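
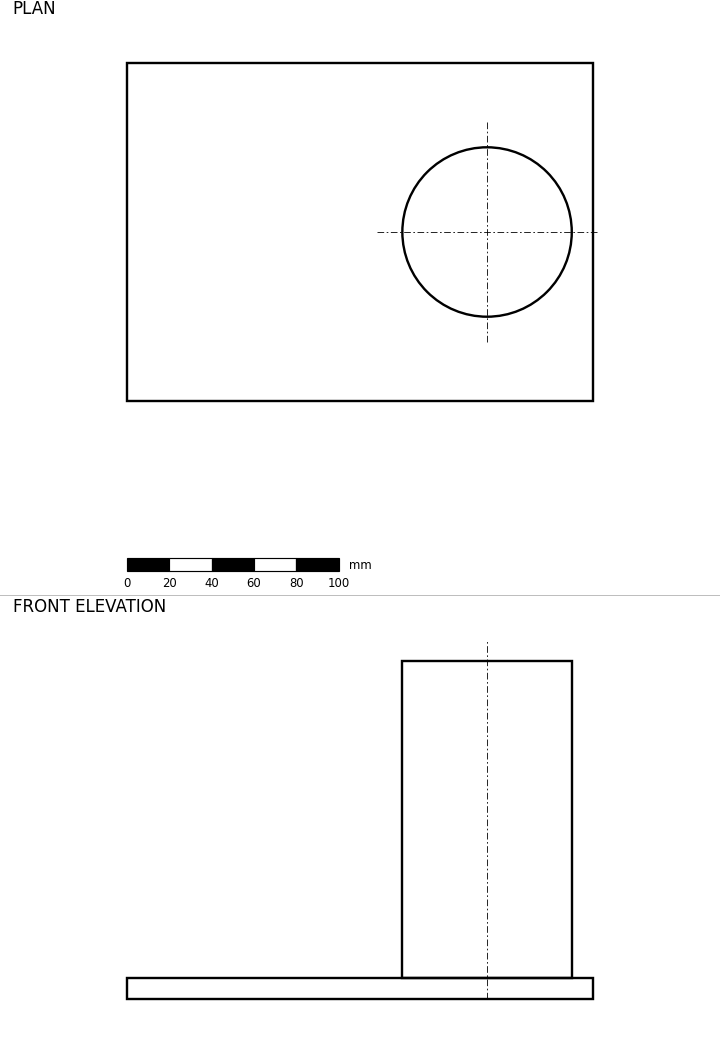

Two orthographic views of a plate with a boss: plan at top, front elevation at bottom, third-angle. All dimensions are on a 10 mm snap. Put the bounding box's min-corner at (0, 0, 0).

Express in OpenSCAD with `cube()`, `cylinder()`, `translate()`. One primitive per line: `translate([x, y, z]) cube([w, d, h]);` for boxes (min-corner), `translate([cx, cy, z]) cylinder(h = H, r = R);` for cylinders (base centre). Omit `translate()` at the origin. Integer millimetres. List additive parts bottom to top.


cube([220, 160, 10]);
translate([170, 80, 10]) cylinder(h = 150, r = 40);


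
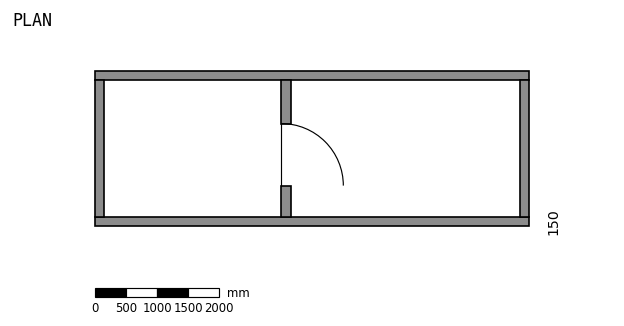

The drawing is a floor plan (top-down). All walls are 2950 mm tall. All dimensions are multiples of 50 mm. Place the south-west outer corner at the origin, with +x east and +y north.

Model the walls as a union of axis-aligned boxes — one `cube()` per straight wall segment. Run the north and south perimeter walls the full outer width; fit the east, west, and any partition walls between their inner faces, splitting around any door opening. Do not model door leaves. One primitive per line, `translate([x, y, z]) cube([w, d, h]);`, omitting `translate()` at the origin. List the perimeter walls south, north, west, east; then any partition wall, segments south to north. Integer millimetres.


cube([7000, 150, 2950]);
translate([0, 2350, 0]) cube([7000, 150, 2950]);
translate([0, 150, 0]) cube([150, 2200, 2950]);
translate([6850, 150, 0]) cube([150, 2200, 2950]);
translate([3000, 150, 0]) cube([150, 500, 2950]);
translate([3000, 1650, 0]) cube([150, 700, 2950]);


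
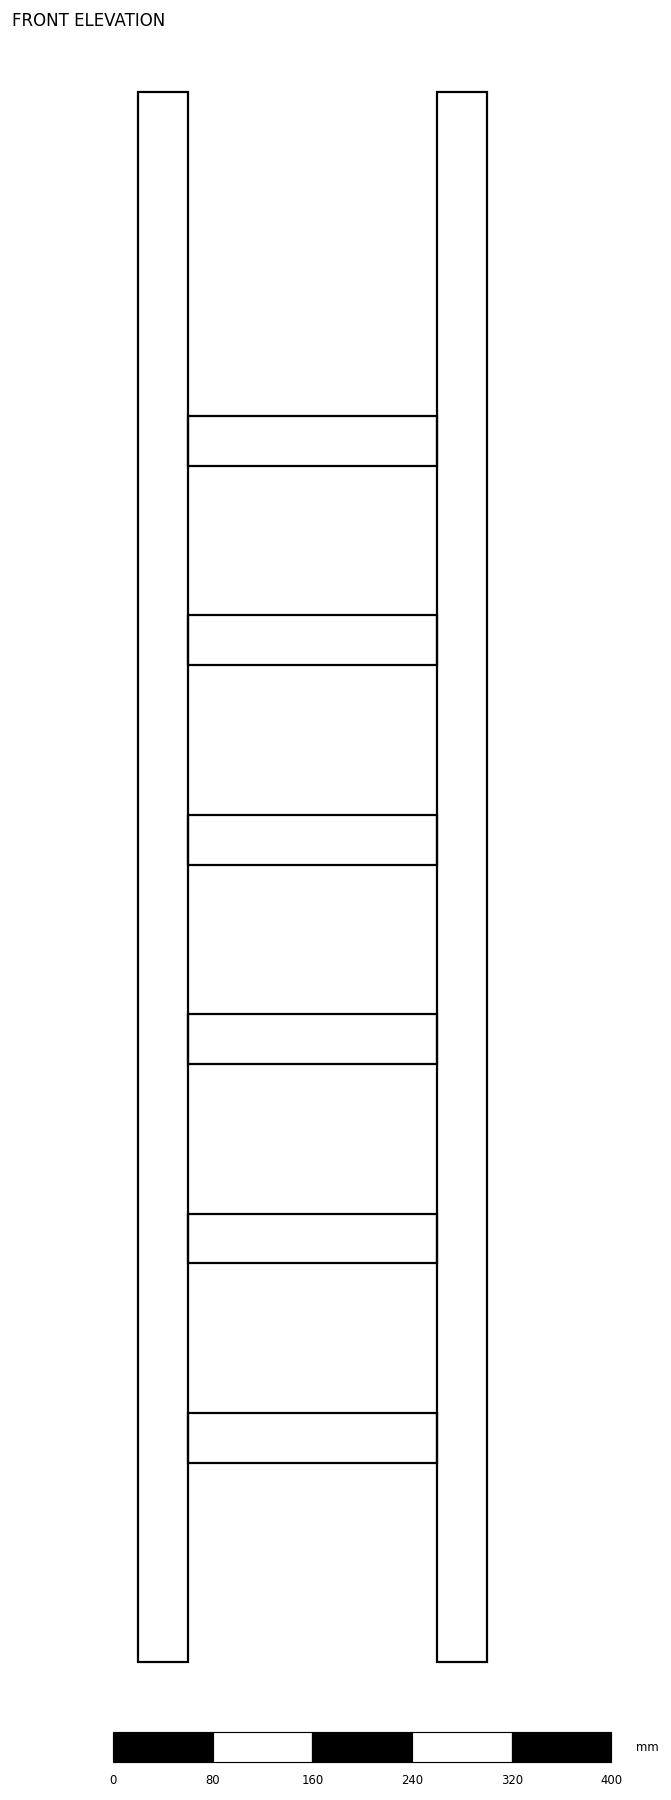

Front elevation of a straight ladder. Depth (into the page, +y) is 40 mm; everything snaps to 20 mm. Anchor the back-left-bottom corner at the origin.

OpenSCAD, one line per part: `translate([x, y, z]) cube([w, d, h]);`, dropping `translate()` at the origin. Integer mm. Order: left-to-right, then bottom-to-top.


cube([40, 40, 1260]);
translate([40, 0, 160]) cube([200, 40, 40]);
translate([40, 0, 320]) cube([200, 40, 40]);
translate([40, 0, 480]) cube([200, 40, 40]);
translate([40, 0, 640]) cube([200, 40, 40]);
translate([40, 0, 800]) cube([200, 40, 40]);
translate([40, 0, 960]) cube([200, 40, 40]);
translate([240, 0, 0]) cube([40, 40, 1260]);


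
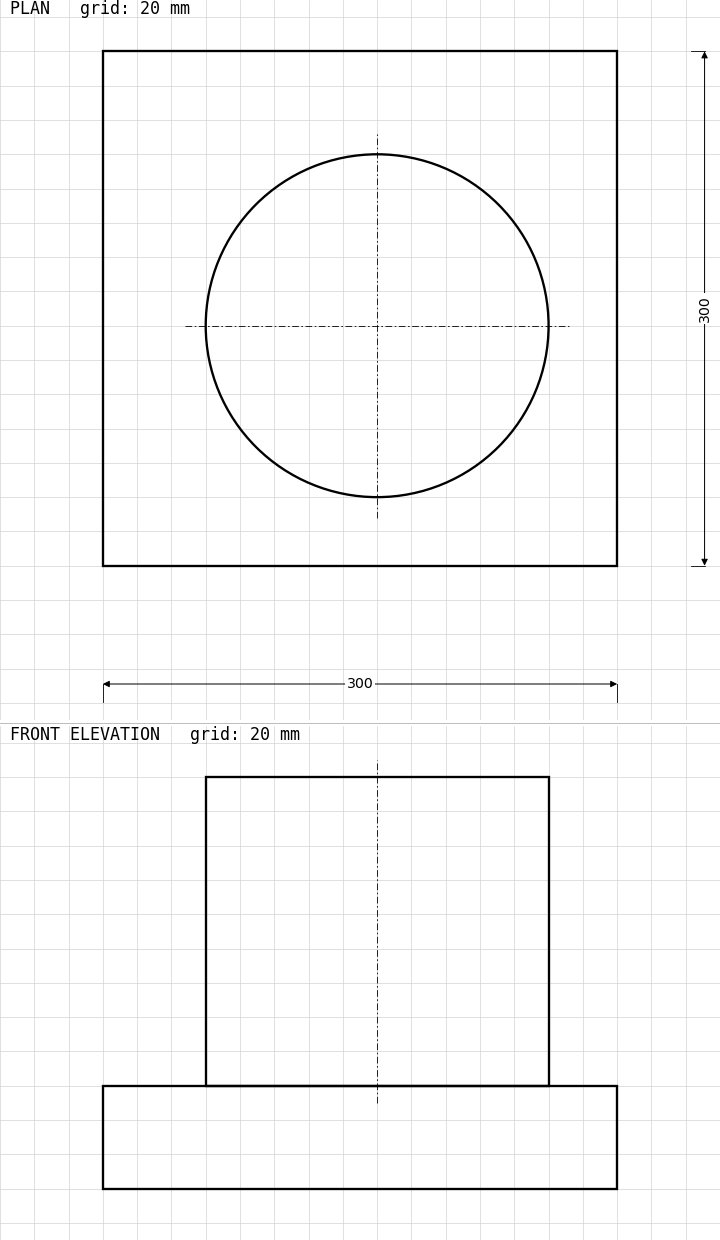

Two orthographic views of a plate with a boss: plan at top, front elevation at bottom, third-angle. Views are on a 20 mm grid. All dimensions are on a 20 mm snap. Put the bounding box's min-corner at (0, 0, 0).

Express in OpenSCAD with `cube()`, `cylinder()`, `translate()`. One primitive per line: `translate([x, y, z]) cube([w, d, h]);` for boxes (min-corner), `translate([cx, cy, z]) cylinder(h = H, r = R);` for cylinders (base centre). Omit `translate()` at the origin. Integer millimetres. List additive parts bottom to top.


cube([300, 300, 60]);
translate([160, 140, 60]) cylinder(h = 180, r = 100);


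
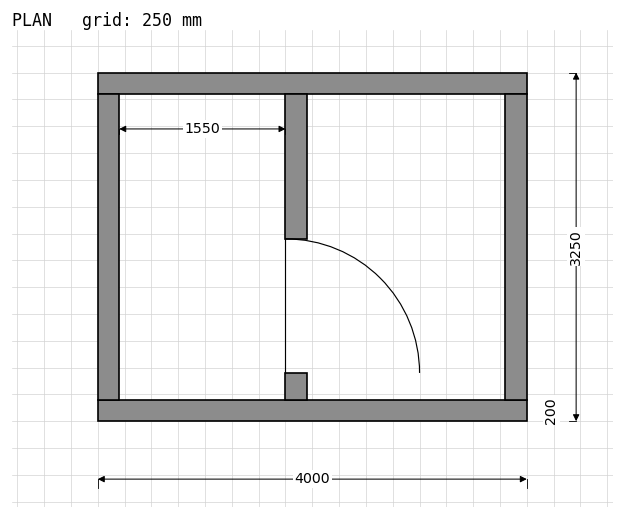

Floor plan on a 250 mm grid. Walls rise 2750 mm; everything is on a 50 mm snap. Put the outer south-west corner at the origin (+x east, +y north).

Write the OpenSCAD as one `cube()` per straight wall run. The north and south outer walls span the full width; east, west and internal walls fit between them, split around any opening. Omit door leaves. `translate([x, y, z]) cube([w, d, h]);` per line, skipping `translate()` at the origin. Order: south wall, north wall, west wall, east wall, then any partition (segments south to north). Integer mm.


cube([4000, 200, 2750]);
translate([0, 3050, 0]) cube([4000, 200, 2750]);
translate([0, 200, 0]) cube([200, 2850, 2750]);
translate([3800, 200, 0]) cube([200, 2850, 2750]);
translate([1750, 200, 0]) cube([200, 250, 2750]);
translate([1750, 1700, 0]) cube([200, 1350, 2750]);


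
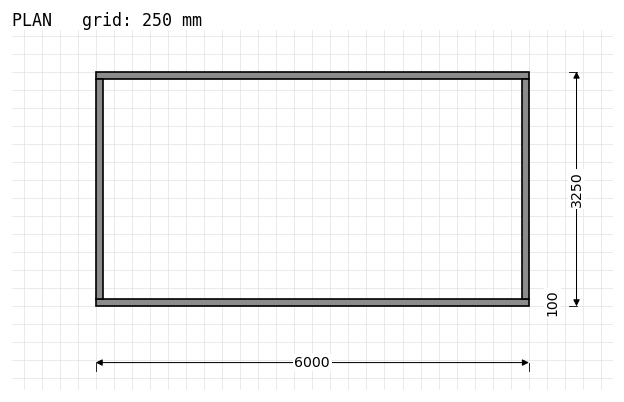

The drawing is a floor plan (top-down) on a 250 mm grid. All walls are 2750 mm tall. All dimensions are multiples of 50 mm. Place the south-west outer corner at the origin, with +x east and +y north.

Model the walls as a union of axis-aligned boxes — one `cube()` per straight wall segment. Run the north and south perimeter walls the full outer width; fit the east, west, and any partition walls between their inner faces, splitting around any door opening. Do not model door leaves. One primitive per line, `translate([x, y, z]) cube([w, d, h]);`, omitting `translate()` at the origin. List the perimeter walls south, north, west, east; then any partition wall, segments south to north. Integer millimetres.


cube([6000, 100, 2750]);
translate([0, 3150, 0]) cube([6000, 100, 2750]);
translate([0, 100, 0]) cube([100, 3050, 2750]);
translate([5900, 100, 0]) cube([100, 3050, 2750]);


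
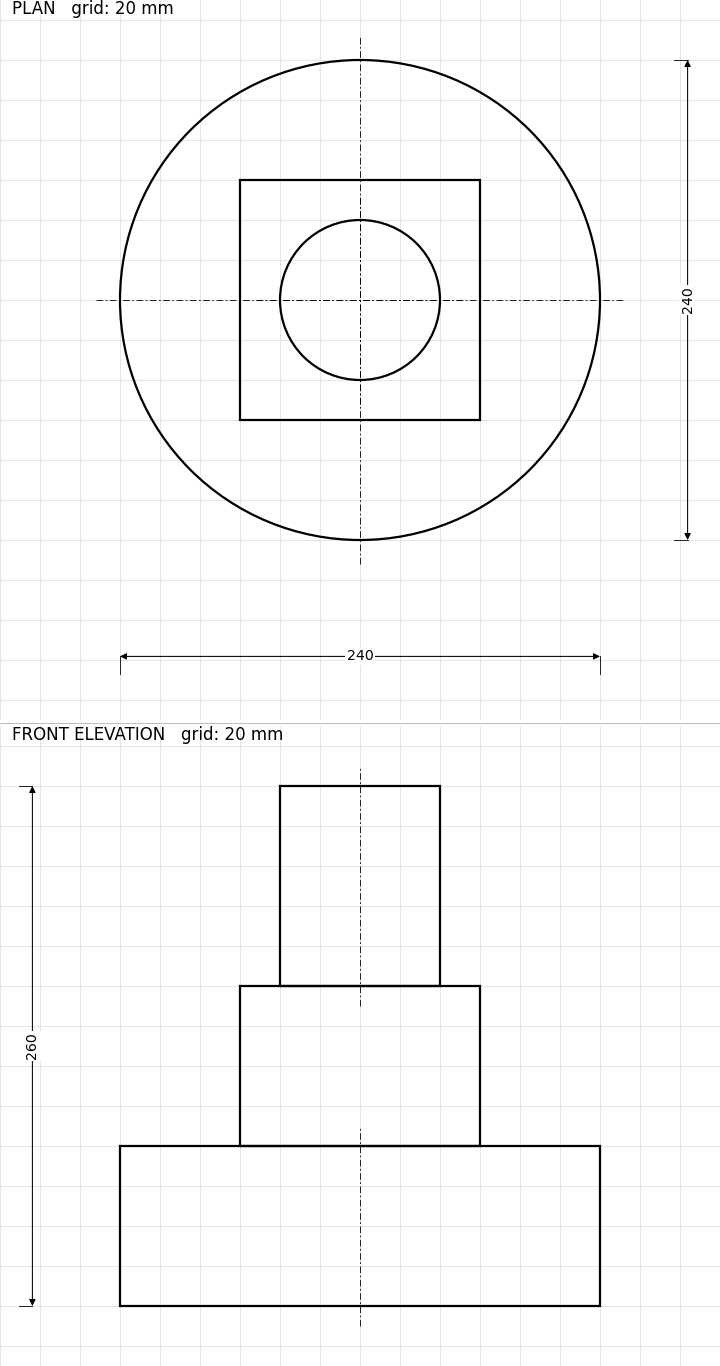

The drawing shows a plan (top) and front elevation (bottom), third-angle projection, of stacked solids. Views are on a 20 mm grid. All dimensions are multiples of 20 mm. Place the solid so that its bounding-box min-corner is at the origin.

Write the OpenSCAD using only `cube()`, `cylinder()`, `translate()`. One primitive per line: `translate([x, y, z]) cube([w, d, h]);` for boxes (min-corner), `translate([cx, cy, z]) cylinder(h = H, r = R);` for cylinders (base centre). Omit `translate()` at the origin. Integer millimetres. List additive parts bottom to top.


translate([120, 120, 0]) cylinder(h = 80, r = 120);
translate([60, 60, 80]) cube([120, 120, 80]);
translate([120, 120, 160]) cylinder(h = 100, r = 40);


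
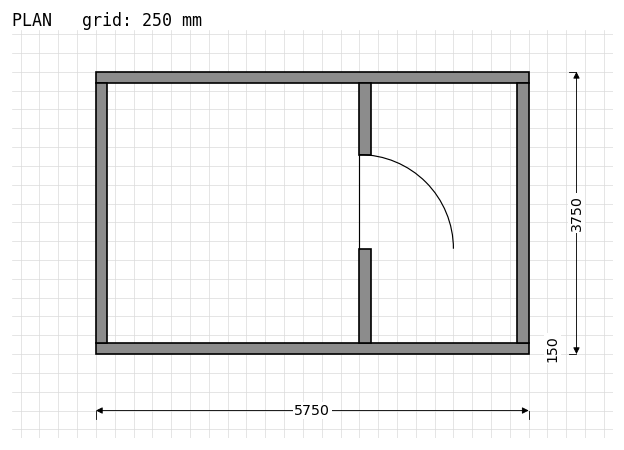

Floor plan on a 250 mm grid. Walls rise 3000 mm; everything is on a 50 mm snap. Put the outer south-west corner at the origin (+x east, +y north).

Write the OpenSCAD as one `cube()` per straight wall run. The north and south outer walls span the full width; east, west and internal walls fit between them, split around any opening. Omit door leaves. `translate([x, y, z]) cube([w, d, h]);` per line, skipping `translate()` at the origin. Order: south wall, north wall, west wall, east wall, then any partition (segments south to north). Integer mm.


cube([5750, 150, 3000]);
translate([0, 3600, 0]) cube([5750, 150, 3000]);
translate([0, 150, 0]) cube([150, 3450, 3000]);
translate([5600, 150, 0]) cube([150, 3450, 3000]);
translate([3500, 150, 0]) cube([150, 1250, 3000]);
translate([3500, 2650, 0]) cube([150, 950, 3000]);


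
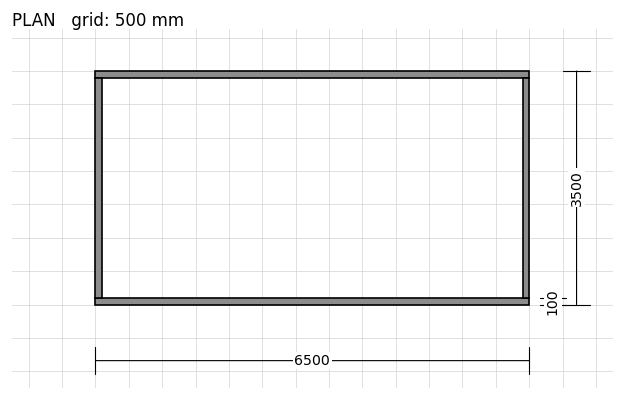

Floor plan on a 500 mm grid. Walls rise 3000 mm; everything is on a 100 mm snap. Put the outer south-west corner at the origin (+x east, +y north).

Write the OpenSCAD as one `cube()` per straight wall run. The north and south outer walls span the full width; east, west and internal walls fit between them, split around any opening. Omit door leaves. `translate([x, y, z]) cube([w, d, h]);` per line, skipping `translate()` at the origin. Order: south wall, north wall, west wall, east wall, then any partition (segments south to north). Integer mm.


cube([6500, 100, 3000]);
translate([0, 3400, 0]) cube([6500, 100, 3000]);
translate([0, 100, 0]) cube([100, 3300, 3000]);
translate([6400, 100, 0]) cube([100, 3300, 3000]);


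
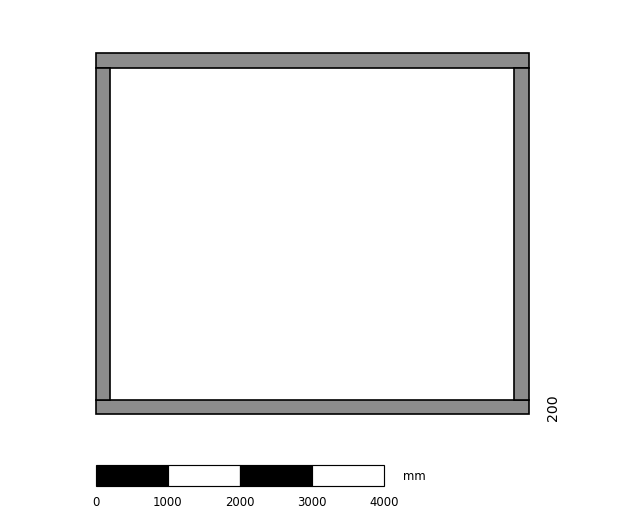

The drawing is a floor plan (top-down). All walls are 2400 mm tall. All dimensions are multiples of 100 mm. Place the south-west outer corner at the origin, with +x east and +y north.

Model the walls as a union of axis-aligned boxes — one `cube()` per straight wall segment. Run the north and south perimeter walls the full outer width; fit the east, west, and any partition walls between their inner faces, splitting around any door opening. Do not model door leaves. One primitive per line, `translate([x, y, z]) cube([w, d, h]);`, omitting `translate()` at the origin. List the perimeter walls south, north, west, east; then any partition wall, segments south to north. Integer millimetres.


cube([6000, 200, 2400]);
translate([0, 4800, 0]) cube([6000, 200, 2400]);
translate([0, 200, 0]) cube([200, 4600, 2400]);
translate([5800, 200, 0]) cube([200, 4600, 2400]);


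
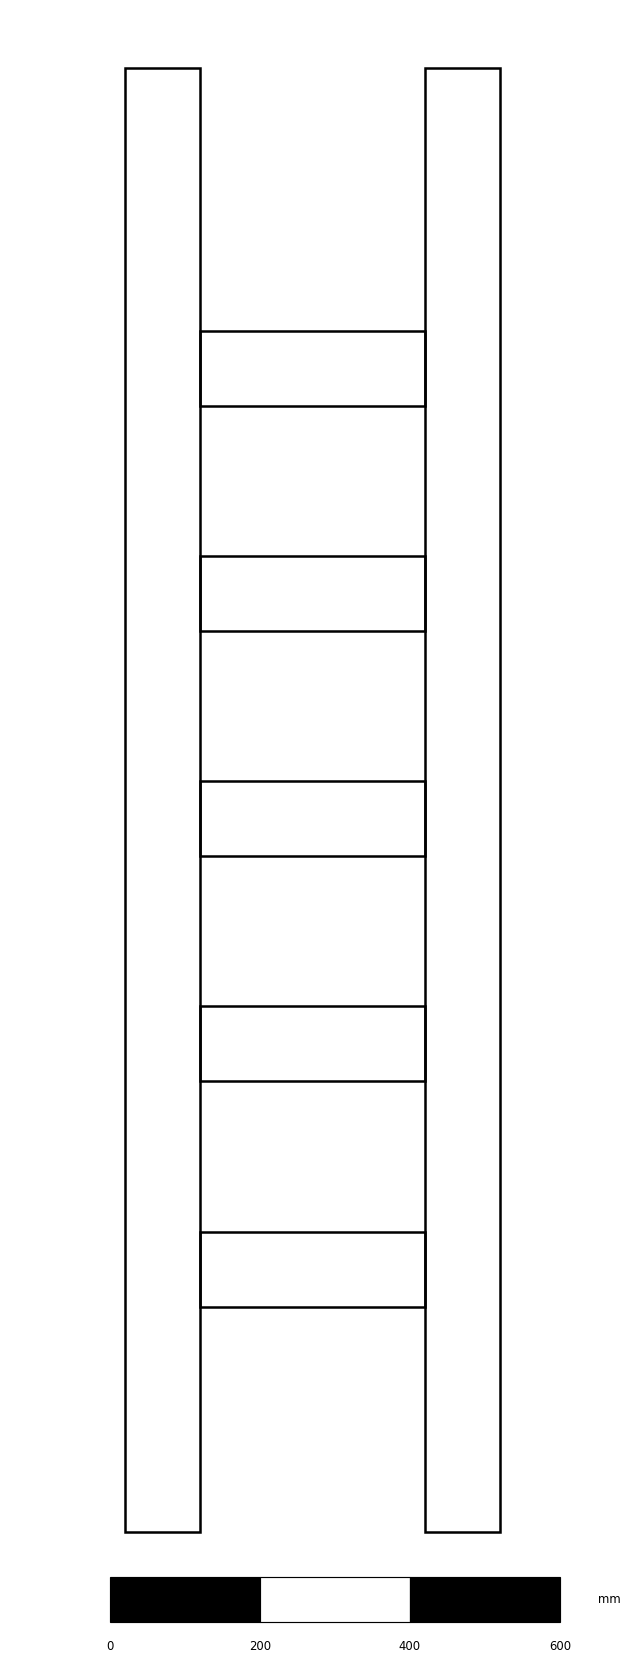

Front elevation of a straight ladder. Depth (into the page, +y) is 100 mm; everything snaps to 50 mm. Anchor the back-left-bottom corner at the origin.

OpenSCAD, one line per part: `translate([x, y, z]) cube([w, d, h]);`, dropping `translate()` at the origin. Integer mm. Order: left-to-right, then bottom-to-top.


cube([100, 100, 1950]);
translate([100, 0, 300]) cube([300, 100, 100]);
translate([100, 0, 600]) cube([300, 100, 100]);
translate([100, 0, 900]) cube([300, 100, 100]);
translate([100, 0, 1200]) cube([300, 100, 100]);
translate([100, 0, 1500]) cube([300, 100, 100]);
translate([400, 0, 0]) cube([100, 100, 1950]);


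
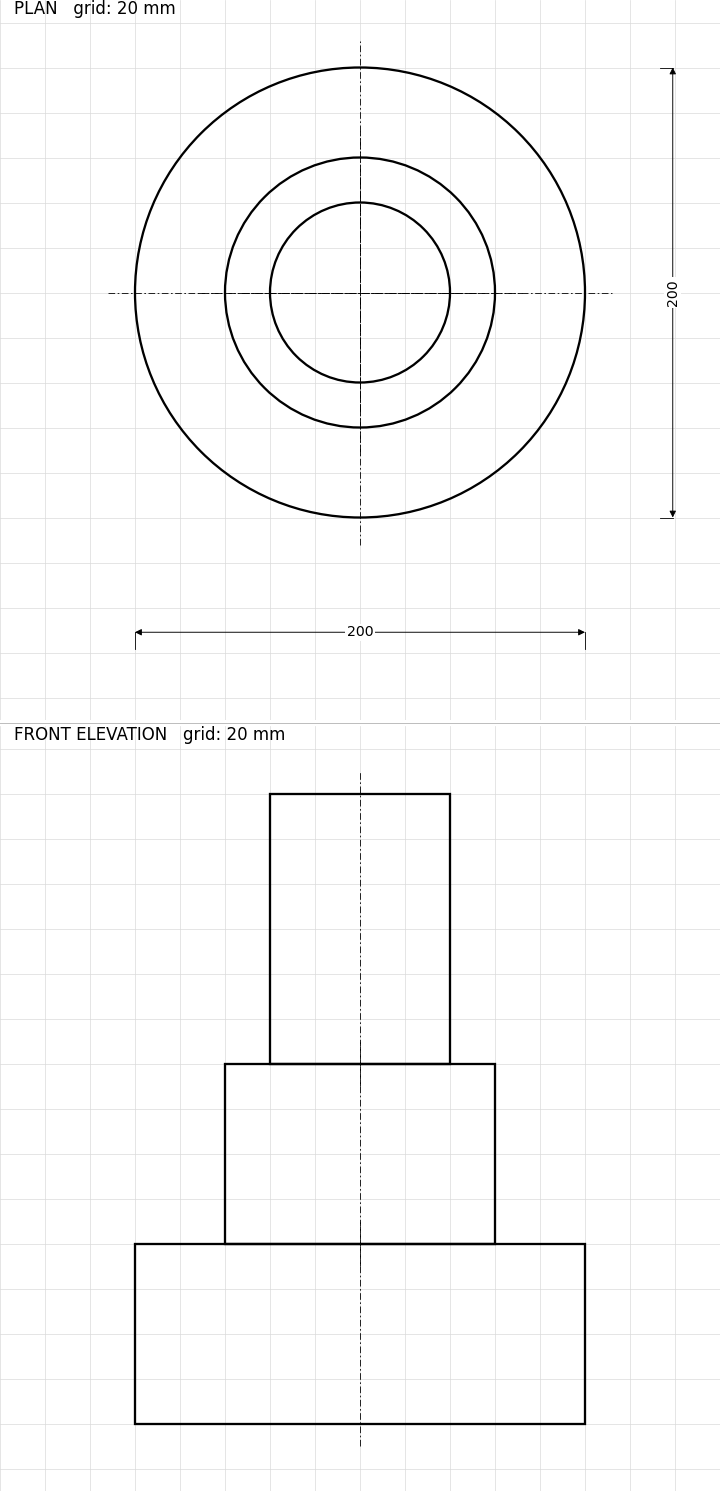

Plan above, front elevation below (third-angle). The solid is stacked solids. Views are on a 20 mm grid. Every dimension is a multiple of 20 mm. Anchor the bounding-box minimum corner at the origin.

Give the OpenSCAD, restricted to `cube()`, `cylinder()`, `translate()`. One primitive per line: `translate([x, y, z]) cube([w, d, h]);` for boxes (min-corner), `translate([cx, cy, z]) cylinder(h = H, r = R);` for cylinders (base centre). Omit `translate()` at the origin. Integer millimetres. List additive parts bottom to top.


translate([100, 100, 0]) cylinder(h = 80, r = 100);
translate([100, 100, 80]) cylinder(h = 80, r = 60);
translate([100, 100, 160]) cylinder(h = 120, r = 40);


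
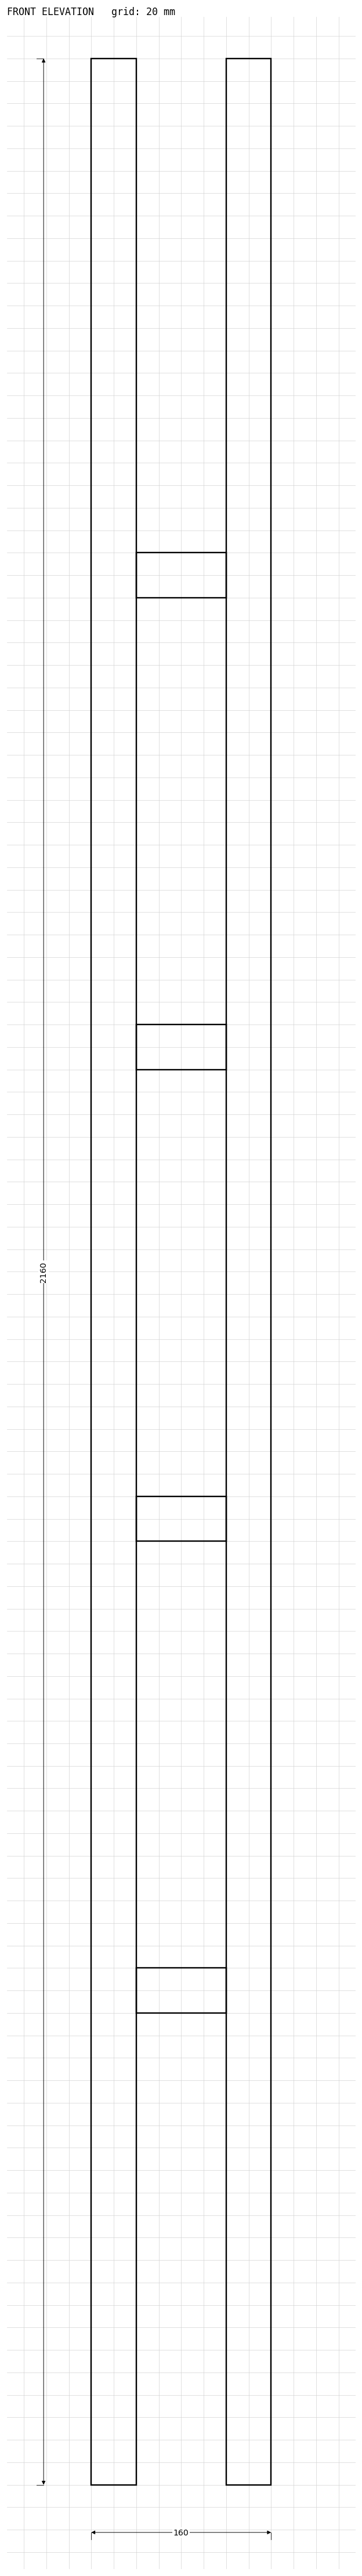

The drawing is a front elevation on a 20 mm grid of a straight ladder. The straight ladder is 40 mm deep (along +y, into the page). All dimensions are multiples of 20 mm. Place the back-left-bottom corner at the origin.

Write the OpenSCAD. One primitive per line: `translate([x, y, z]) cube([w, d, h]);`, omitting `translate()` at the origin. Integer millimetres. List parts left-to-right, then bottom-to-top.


cube([40, 40, 2160]);
translate([40, 0, 420]) cube([80, 40, 40]);
translate([40, 0, 840]) cube([80, 40, 40]);
translate([40, 0, 1260]) cube([80, 40, 40]);
translate([40, 0, 1680]) cube([80, 40, 40]);
translate([120, 0, 0]) cube([40, 40, 2160]);


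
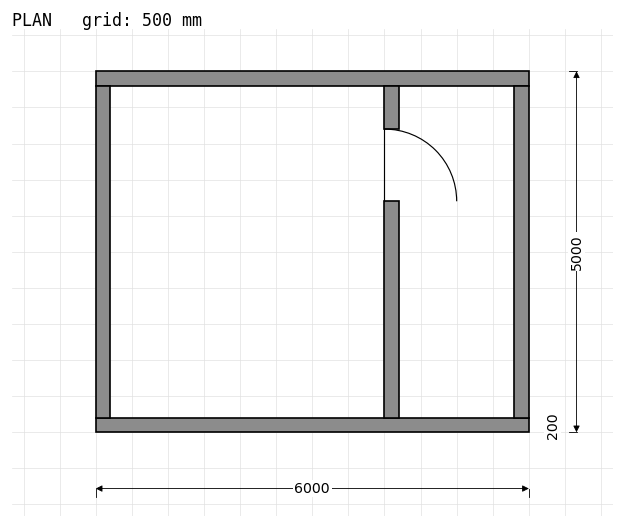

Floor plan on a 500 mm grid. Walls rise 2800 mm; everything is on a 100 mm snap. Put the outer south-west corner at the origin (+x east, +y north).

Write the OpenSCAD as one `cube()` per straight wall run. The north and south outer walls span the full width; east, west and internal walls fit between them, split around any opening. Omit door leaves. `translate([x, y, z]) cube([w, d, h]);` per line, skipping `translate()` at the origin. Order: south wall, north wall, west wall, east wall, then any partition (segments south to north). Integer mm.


cube([6000, 200, 2800]);
translate([0, 4800, 0]) cube([6000, 200, 2800]);
translate([0, 200, 0]) cube([200, 4600, 2800]);
translate([5800, 200, 0]) cube([200, 4600, 2800]);
translate([4000, 200, 0]) cube([200, 3000, 2800]);
translate([4000, 4200, 0]) cube([200, 600, 2800]);


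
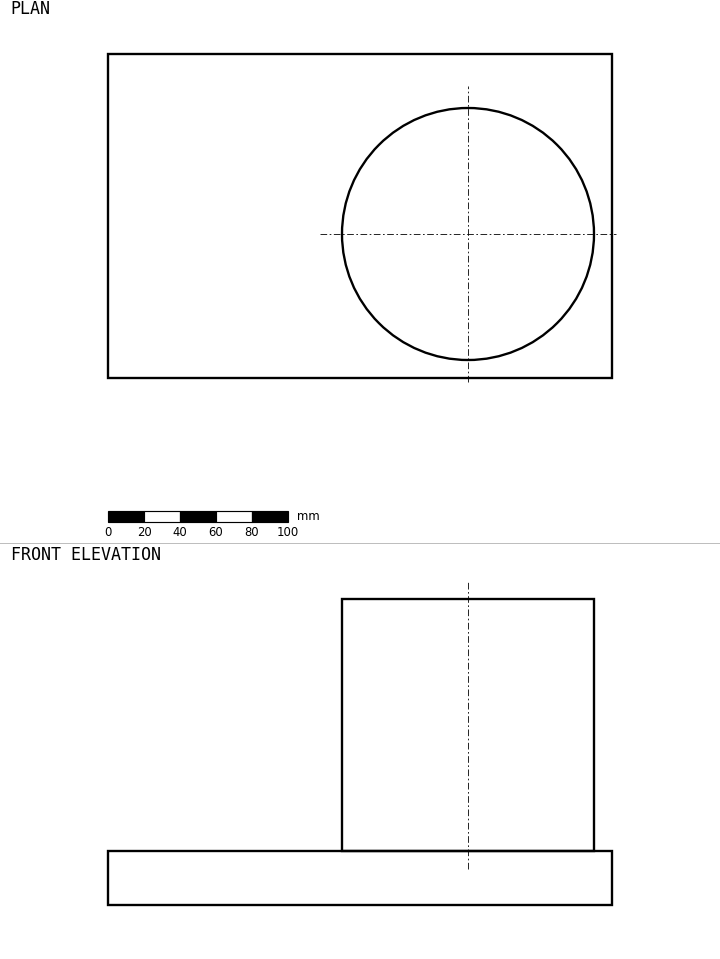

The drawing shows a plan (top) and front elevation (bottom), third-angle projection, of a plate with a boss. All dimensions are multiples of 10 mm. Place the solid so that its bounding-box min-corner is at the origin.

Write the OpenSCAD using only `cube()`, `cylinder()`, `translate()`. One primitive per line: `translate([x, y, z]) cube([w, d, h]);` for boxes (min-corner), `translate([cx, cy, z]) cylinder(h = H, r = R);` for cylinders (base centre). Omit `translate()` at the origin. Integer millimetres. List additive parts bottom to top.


cube([280, 180, 30]);
translate([200, 80, 30]) cylinder(h = 140, r = 70);


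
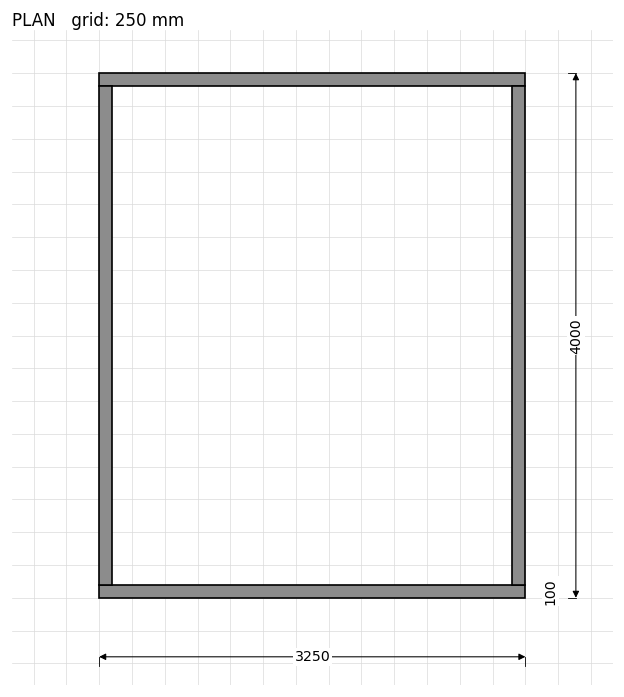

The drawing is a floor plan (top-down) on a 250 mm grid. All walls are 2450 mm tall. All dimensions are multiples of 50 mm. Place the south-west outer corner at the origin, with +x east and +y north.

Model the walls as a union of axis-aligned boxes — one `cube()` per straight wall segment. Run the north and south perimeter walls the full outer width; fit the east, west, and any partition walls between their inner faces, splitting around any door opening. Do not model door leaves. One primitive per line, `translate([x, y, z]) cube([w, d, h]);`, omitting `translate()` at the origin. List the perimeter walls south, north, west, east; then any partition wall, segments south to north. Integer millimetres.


cube([3250, 100, 2450]);
translate([0, 3900, 0]) cube([3250, 100, 2450]);
translate([0, 100, 0]) cube([100, 3800, 2450]);
translate([3150, 100, 0]) cube([100, 3800, 2450]);


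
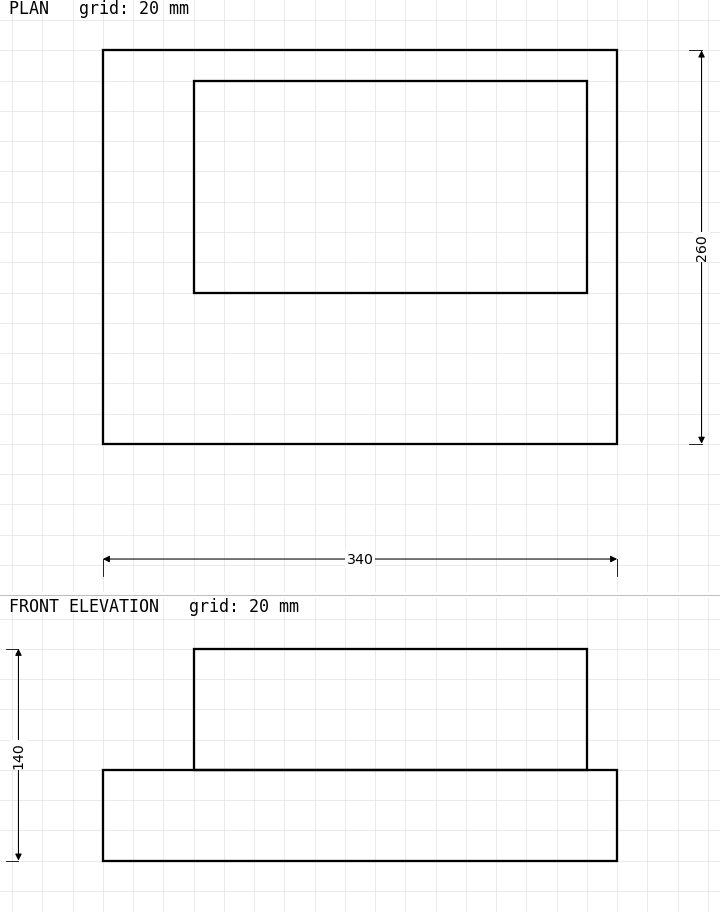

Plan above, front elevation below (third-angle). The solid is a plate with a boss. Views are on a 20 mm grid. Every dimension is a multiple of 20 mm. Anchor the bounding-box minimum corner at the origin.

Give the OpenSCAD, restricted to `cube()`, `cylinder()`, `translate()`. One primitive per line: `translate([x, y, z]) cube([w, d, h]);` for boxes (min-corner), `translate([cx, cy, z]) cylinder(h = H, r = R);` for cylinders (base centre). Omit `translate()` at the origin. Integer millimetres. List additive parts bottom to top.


cube([340, 260, 60]);
translate([60, 100, 60]) cube([260, 140, 80]);


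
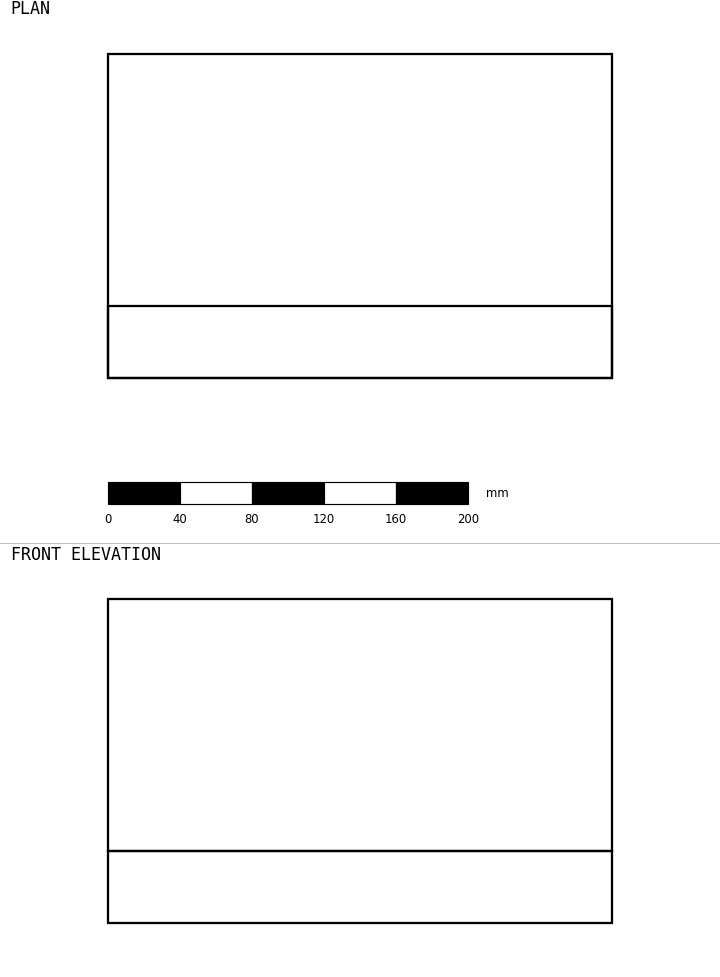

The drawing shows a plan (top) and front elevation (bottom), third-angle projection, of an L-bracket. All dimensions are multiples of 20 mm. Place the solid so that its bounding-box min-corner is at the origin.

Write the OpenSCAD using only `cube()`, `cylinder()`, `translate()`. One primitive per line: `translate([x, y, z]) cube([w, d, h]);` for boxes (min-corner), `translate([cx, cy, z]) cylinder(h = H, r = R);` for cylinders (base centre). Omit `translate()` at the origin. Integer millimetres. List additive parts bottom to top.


cube([280, 180, 40]);
translate([0, 0, 40]) cube([280, 40, 140]);


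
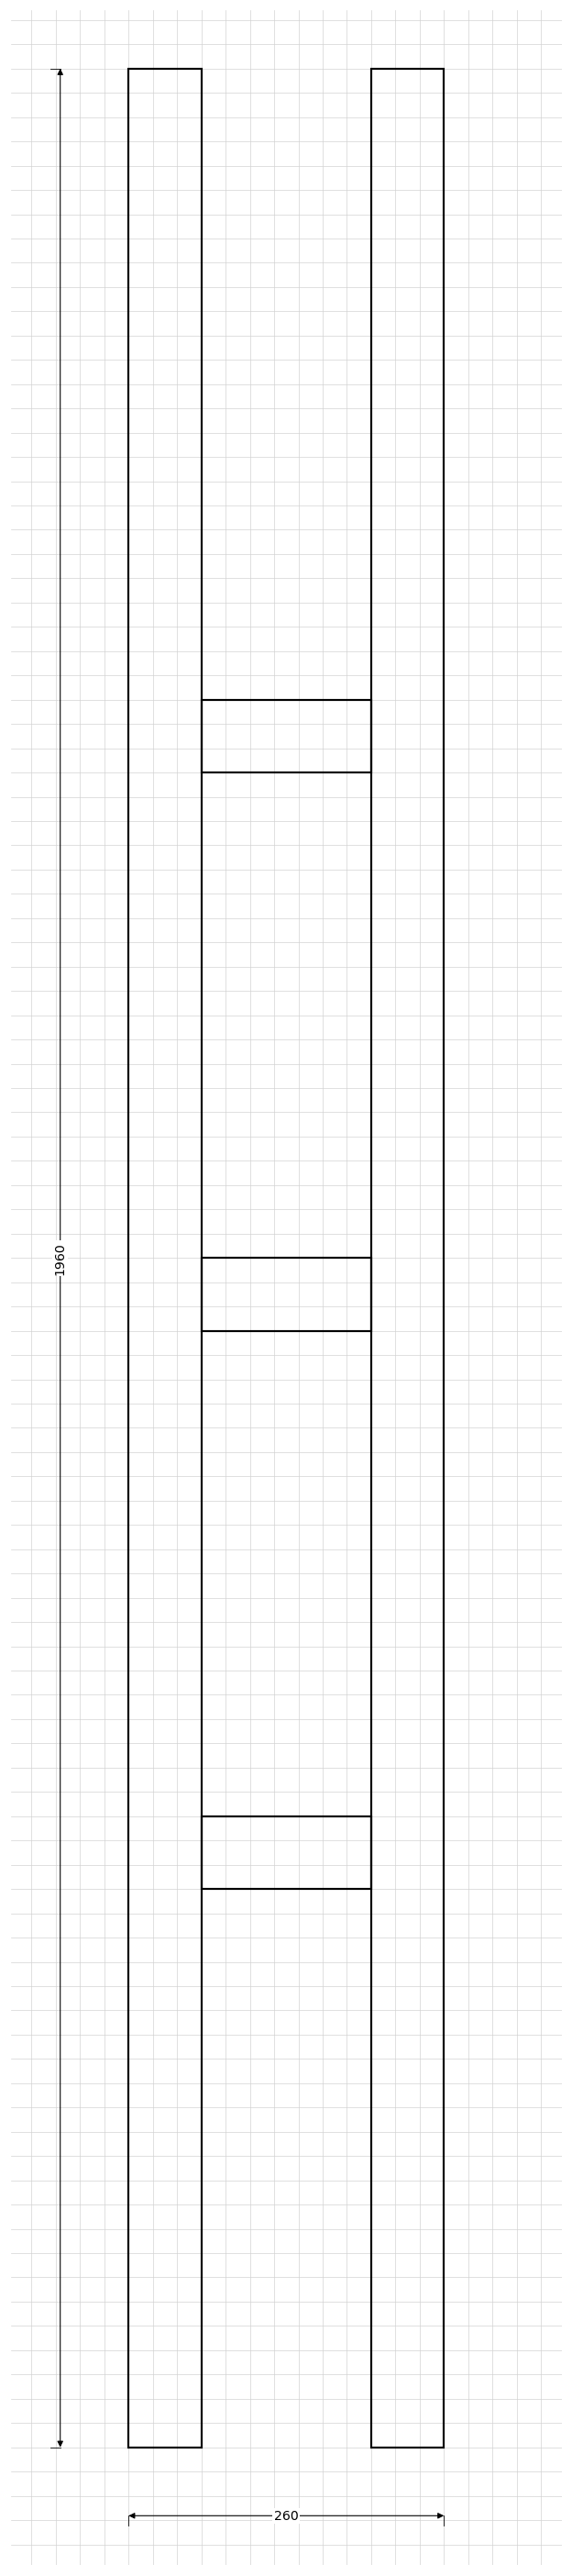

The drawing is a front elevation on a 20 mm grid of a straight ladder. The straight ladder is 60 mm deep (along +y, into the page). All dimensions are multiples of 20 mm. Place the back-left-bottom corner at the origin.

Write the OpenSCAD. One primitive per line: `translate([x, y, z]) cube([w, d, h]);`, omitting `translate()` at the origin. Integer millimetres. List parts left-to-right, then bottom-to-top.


cube([60, 60, 1960]);
translate([60, 0, 460]) cube([140, 60, 60]);
translate([60, 0, 920]) cube([140, 60, 60]);
translate([60, 0, 1380]) cube([140, 60, 60]);
translate([200, 0, 0]) cube([60, 60, 1960]);


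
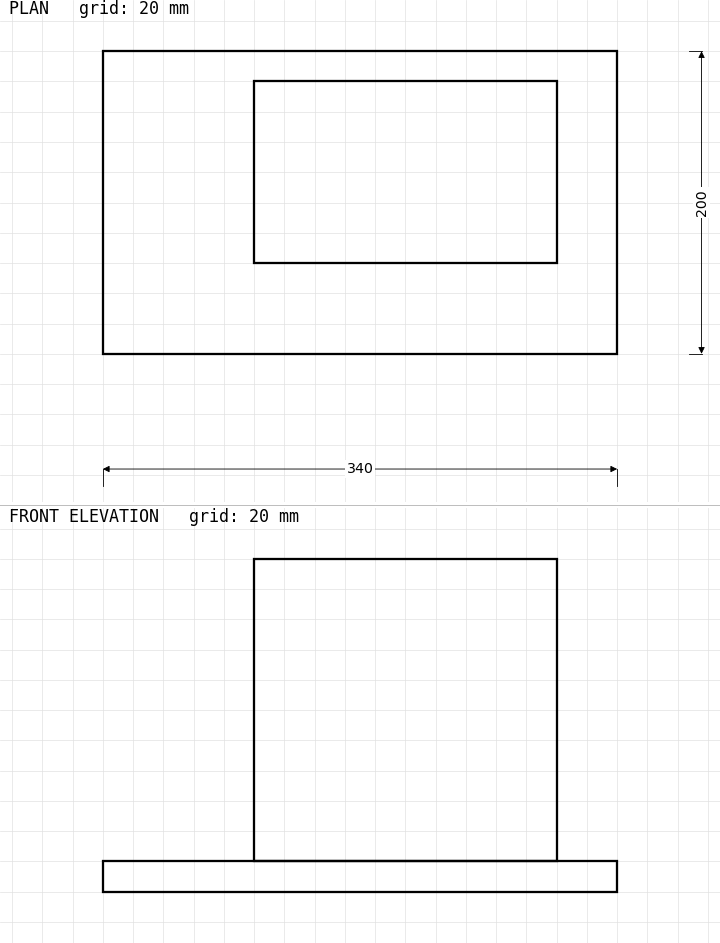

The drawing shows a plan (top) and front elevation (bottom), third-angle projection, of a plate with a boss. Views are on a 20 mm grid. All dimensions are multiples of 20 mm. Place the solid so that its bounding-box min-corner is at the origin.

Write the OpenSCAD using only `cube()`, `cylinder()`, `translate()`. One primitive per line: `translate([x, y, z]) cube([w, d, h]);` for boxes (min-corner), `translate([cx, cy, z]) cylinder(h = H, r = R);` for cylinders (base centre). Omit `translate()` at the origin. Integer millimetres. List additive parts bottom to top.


cube([340, 200, 20]);
translate([100, 60, 20]) cube([200, 120, 200]);


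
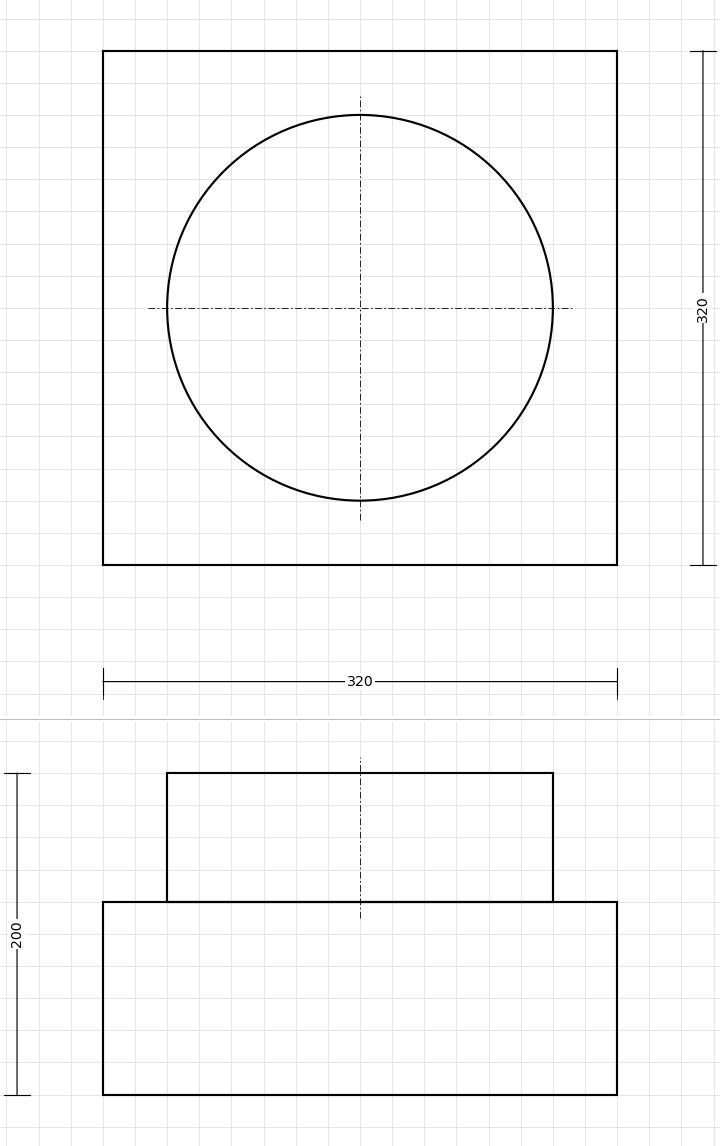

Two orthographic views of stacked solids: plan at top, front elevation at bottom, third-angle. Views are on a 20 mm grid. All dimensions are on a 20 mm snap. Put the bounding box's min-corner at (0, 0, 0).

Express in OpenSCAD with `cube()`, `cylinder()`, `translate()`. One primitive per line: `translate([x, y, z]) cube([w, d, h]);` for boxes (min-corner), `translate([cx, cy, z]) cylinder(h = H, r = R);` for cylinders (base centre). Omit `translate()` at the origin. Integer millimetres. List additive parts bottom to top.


cube([320, 320, 120]);
translate([160, 160, 120]) cylinder(h = 80, r = 120);


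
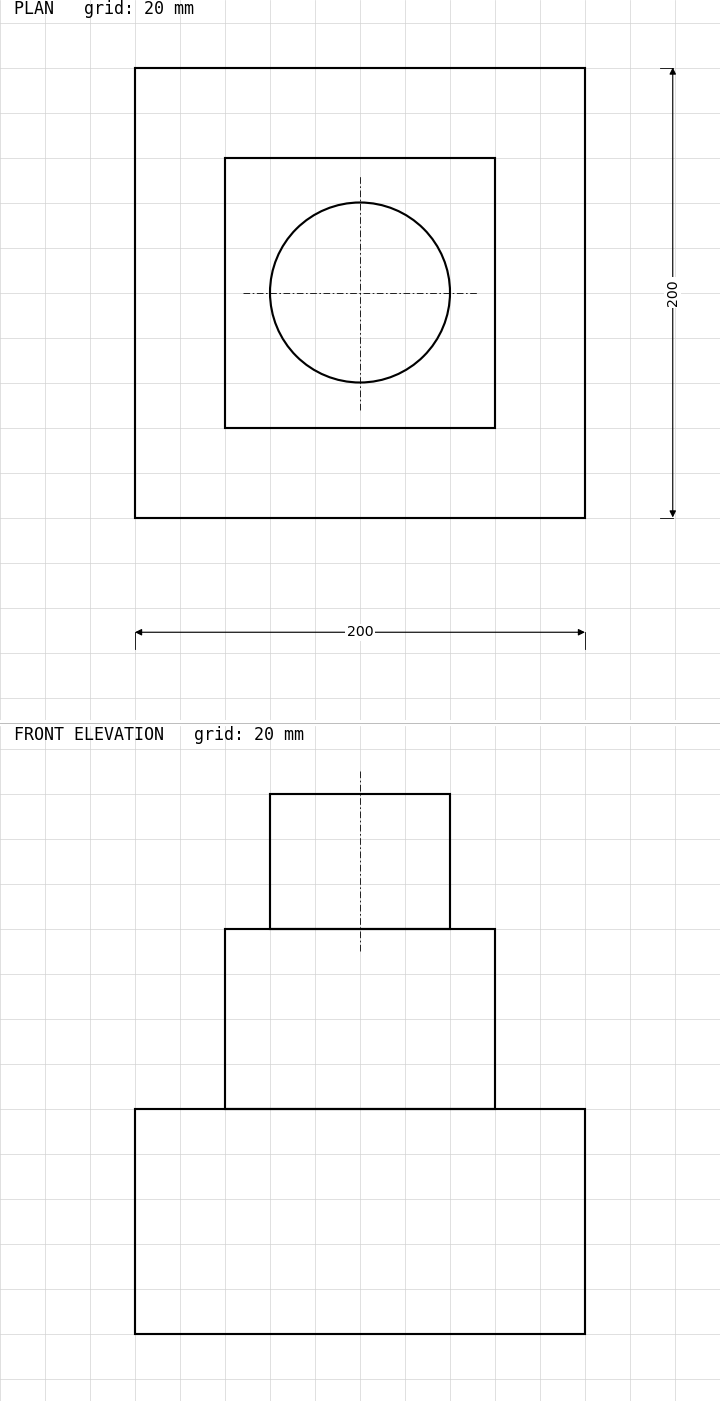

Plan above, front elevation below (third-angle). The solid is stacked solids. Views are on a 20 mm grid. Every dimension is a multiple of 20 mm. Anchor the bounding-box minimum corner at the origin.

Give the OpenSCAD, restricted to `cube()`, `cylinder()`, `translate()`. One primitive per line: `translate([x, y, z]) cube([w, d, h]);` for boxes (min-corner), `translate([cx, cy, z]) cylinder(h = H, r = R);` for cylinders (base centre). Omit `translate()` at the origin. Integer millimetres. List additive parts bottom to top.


cube([200, 200, 100]);
translate([40, 40, 100]) cube([120, 120, 80]);
translate([100, 100, 180]) cylinder(h = 60, r = 40);


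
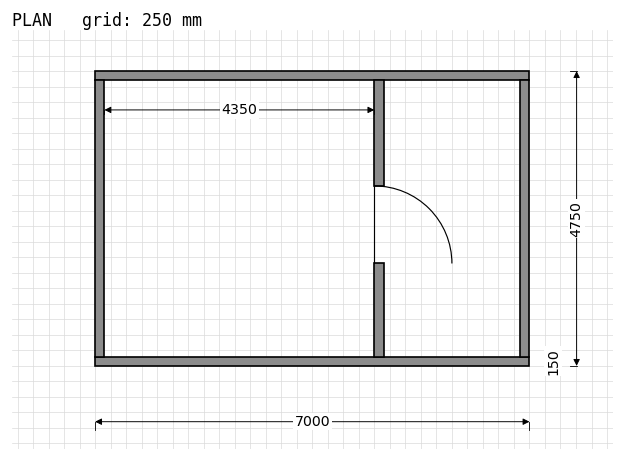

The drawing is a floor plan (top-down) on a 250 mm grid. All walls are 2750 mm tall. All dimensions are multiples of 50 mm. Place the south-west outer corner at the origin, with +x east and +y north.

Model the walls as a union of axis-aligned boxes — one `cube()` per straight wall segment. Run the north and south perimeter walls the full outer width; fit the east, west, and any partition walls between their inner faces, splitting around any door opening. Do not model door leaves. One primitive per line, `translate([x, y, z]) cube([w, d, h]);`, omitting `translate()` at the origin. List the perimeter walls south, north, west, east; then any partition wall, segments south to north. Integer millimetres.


cube([7000, 150, 2750]);
translate([0, 4600, 0]) cube([7000, 150, 2750]);
translate([0, 150, 0]) cube([150, 4450, 2750]);
translate([6850, 150, 0]) cube([150, 4450, 2750]);
translate([4500, 150, 0]) cube([150, 1500, 2750]);
translate([4500, 2900, 0]) cube([150, 1700, 2750]);


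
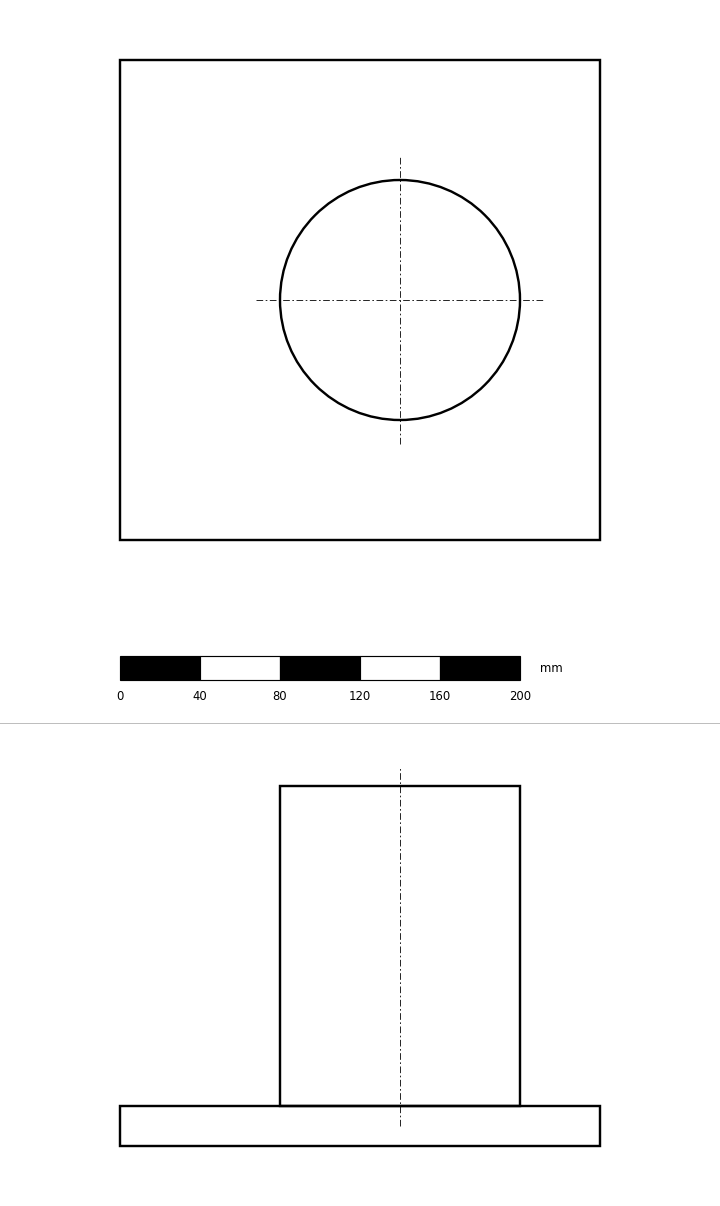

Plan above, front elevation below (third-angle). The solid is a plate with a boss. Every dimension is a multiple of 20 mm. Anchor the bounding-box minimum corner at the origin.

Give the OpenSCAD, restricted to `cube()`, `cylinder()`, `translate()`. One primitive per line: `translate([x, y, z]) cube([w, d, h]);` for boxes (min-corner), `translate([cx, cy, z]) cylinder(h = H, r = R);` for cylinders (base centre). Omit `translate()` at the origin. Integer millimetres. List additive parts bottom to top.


cube([240, 240, 20]);
translate([140, 120, 20]) cylinder(h = 160, r = 60);


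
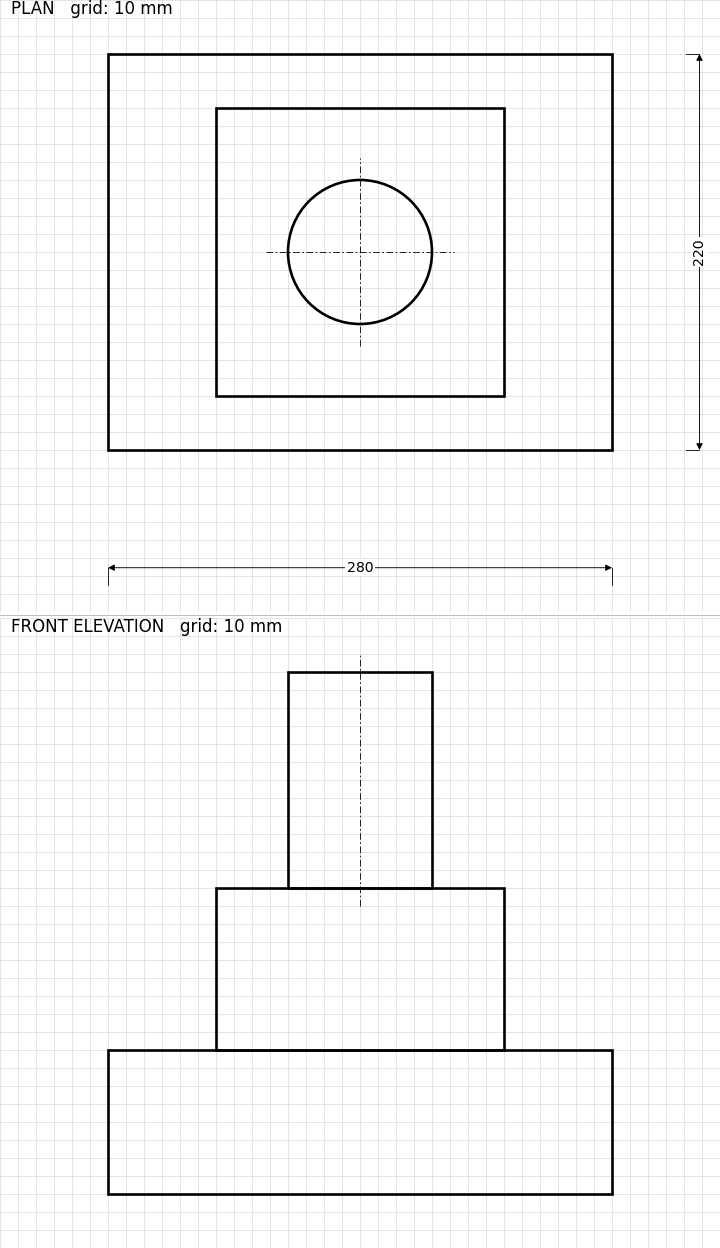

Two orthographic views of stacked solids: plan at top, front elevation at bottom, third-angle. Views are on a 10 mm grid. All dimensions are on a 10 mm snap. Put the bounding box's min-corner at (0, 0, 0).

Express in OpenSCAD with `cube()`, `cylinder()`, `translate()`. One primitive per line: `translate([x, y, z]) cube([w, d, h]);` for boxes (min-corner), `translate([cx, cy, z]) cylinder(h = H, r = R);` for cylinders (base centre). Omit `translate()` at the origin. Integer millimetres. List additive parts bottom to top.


cube([280, 220, 80]);
translate([60, 30, 80]) cube([160, 160, 90]);
translate([140, 110, 170]) cylinder(h = 120, r = 40);


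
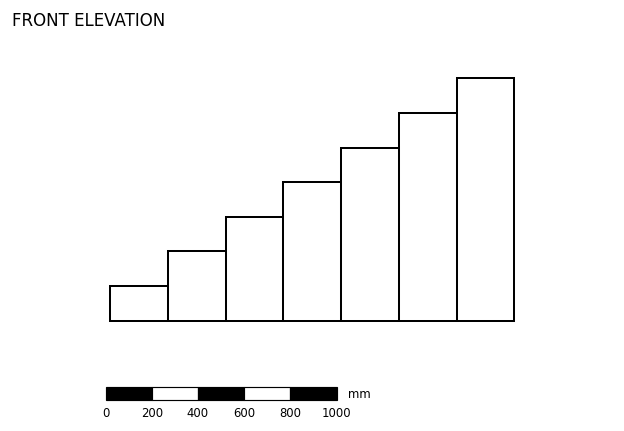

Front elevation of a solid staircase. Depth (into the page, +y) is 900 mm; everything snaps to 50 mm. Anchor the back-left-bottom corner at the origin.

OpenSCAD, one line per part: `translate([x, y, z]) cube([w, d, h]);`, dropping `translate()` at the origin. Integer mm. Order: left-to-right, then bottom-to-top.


cube([250, 900, 150]);
translate([250, 0, 0]) cube([250, 900, 300]);
translate([500, 0, 0]) cube([250, 900, 450]);
translate([750, 0, 0]) cube([250, 900, 600]);
translate([1000, 0, 0]) cube([250, 900, 750]);
translate([1250, 0, 0]) cube([250, 900, 900]);
translate([1500, 0, 0]) cube([250, 900, 1050]);


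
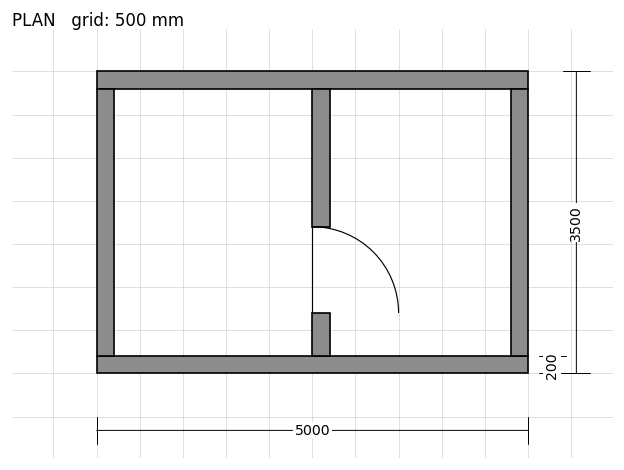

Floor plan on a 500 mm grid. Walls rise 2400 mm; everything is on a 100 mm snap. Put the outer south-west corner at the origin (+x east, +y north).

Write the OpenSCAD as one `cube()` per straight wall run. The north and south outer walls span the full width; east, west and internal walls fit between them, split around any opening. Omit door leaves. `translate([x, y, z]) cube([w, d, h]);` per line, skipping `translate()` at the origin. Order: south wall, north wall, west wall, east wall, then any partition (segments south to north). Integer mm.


cube([5000, 200, 2400]);
translate([0, 3300, 0]) cube([5000, 200, 2400]);
translate([0, 200, 0]) cube([200, 3100, 2400]);
translate([4800, 200, 0]) cube([200, 3100, 2400]);
translate([2500, 200, 0]) cube([200, 500, 2400]);
translate([2500, 1700, 0]) cube([200, 1600, 2400]);


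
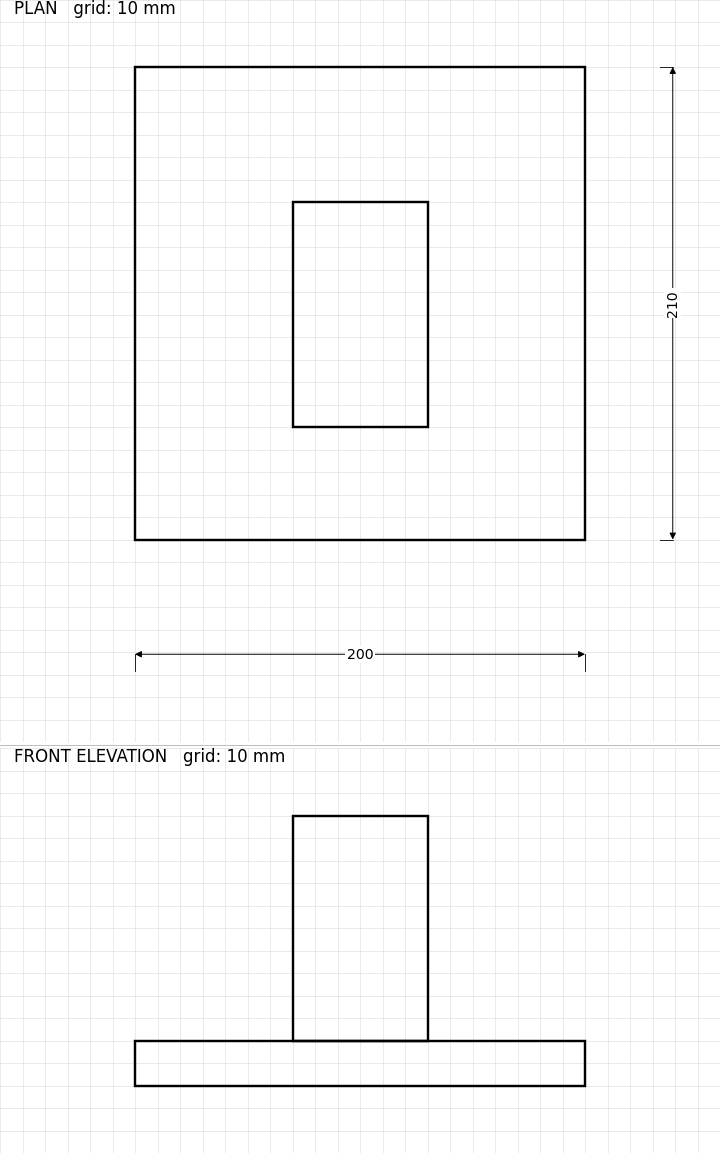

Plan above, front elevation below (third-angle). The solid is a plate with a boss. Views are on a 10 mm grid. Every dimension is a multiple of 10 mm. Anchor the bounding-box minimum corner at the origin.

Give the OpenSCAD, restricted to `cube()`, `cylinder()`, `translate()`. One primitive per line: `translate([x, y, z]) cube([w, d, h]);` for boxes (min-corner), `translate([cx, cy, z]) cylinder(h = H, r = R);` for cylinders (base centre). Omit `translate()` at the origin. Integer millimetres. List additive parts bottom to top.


cube([200, 210, 20]);
translate([70, 50, 20]) cube([60, 100, 100]);


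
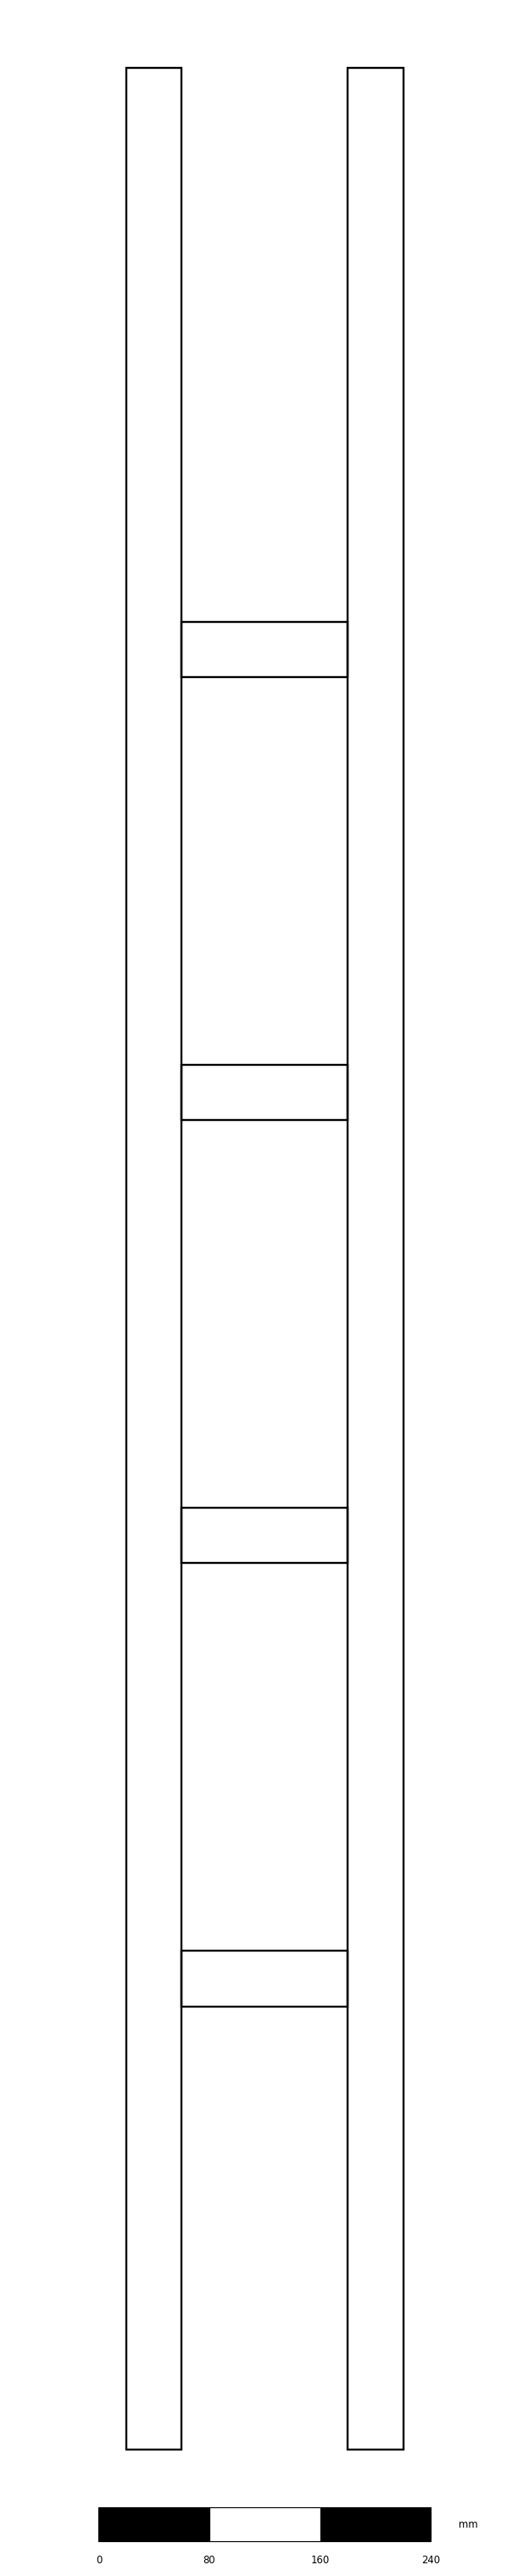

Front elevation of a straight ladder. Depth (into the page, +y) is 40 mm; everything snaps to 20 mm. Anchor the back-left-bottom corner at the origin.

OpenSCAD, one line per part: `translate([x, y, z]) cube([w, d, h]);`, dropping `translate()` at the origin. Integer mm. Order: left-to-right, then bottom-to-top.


cube([40, 40, 1720]);
translate([40, 0, 320]) cube([120, 40, 40]);
translate([40, 0, 640]) cube([120, 40, 40]);
translate([40, 0, 960]) cube([120, 40, 40]);
translate([40, 0, 1280]) cube([120, 40, 40]);
translate([160, 0, 0]) cube([40, 40, 1720]);


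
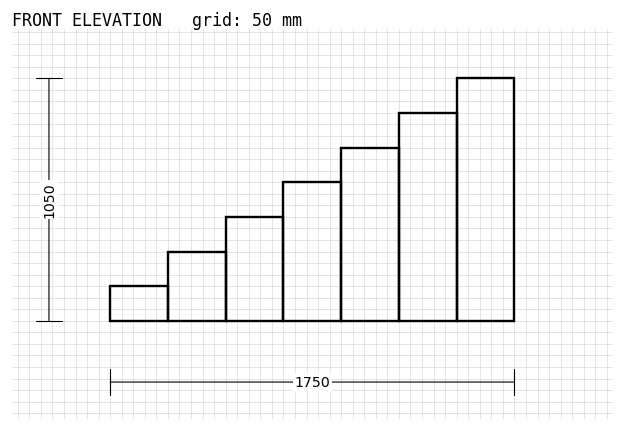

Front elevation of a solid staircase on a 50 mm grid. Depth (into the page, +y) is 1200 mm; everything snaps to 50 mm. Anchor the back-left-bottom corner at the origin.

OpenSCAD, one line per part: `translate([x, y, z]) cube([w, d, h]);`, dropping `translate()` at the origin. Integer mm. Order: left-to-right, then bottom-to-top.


cube([250, 1200, 150]);
translate([250, 0, 0]) cube([250, 1200, 300]);
translate([500, 0, 0]) cube([250, 1200, 450]);
translate([750, 0, 0]) cube([250, 1200, 600]);
translate([1000, 0, 0]) cube([250, 1200, 750]);
translate([1250, 0, 0]) cube([250, 1200, 900]);
translate([1500, 0, 0]) cube([250, 1200, 1050]);


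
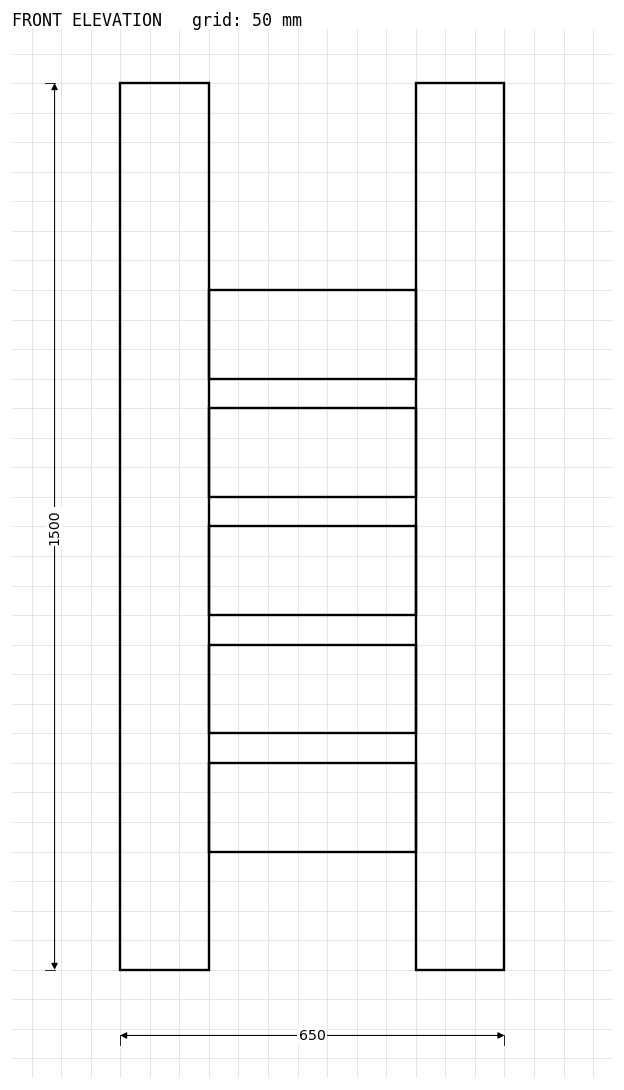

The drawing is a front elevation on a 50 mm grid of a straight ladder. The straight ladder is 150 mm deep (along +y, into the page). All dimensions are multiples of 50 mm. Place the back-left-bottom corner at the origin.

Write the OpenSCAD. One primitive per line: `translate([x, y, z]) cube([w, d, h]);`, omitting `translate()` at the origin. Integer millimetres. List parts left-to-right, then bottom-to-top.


cube([150, 150, 1500]);
translate([150, 0, 200]) cube([350, 150, 150]);
translate([150, 0, 400]) cube([350, 150, 150]);
translate([150, 0, 600]) cube([350, 150, 150]);
translate([150, 0, 800]) cube([350, 150, 150]);
translate([150, 0, 1000]) cube([350, 150, 150]);
translate([500, 0, 0]) cube([150, 150, 1500]);


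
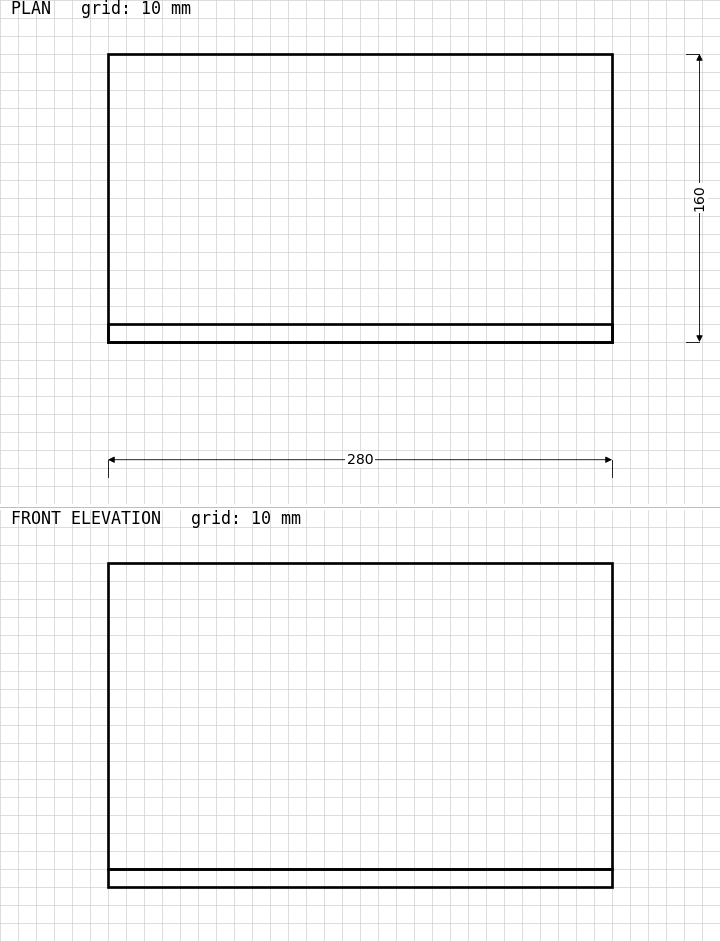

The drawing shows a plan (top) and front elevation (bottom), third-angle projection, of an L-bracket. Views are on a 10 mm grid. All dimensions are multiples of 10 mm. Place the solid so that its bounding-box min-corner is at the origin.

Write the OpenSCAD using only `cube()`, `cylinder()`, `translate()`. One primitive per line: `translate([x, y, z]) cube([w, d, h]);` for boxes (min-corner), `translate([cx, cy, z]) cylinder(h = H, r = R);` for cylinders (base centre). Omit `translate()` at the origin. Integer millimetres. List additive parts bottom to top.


cube([280, 160, 10]);
translate([0, 0, 10]) cube([280, 10, 170]);


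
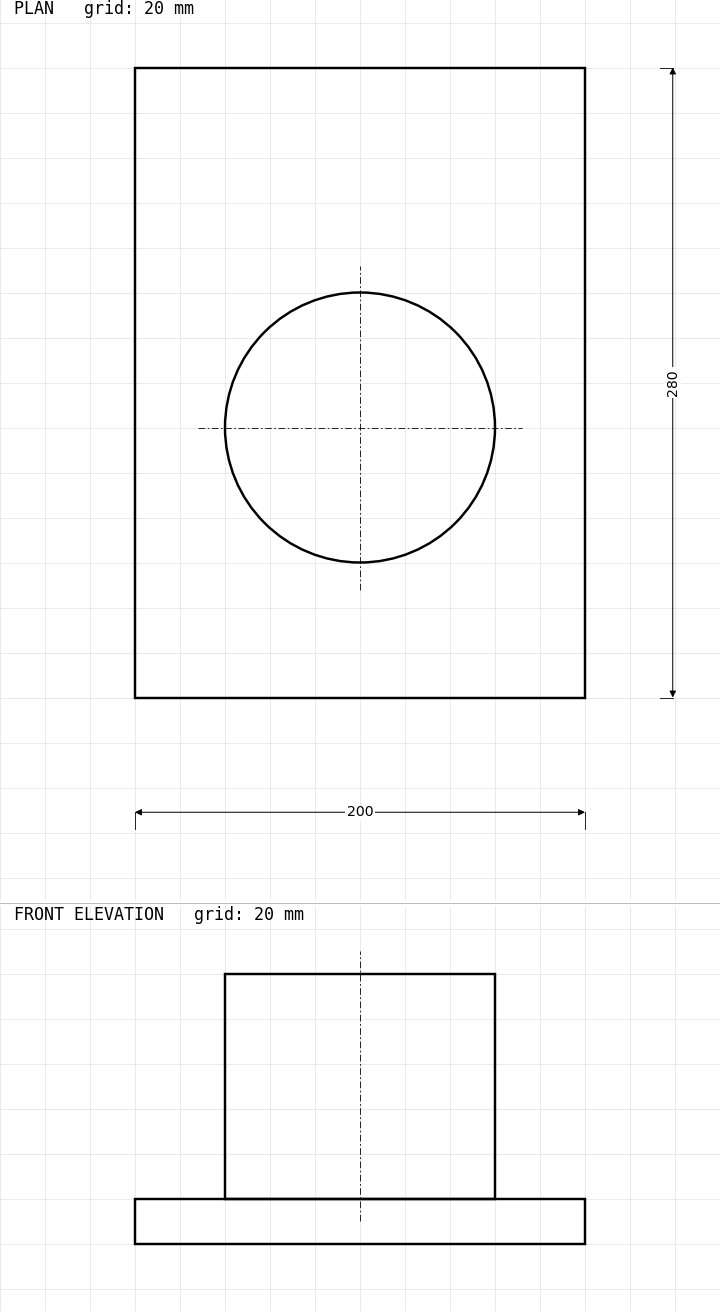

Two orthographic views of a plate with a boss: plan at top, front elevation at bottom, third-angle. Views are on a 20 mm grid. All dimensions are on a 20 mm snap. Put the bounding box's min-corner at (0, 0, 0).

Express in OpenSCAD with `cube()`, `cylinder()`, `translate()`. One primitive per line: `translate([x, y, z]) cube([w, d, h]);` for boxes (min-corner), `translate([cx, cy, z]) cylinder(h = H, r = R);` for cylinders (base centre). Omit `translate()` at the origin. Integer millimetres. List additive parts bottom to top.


cube([200, 280, 20]);
translate([100, 120, 20]) cylinder(h = 100, r = 60);
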